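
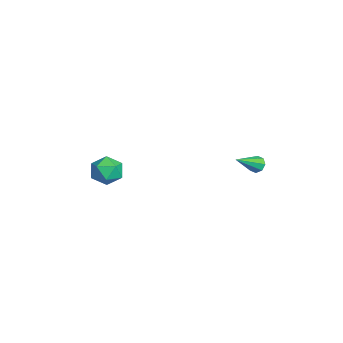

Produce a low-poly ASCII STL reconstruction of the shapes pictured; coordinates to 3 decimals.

solid 
facet normal -0.463 0.703 -0.540
outer loop
vertex 1.015 3.165 -1.421
vertex 0.563 2.982 -1.272
vertex 0.887 3.333 -1.093
endloop
endfacet
facet normal 0.920 0.349 0.180
outer loop
vertex 1.015 3.165 -1.421
vertex 0.887 3.333 -1.093
vertex 1.317 1.838 -0.388
endloop
endfacet
facet normal -0.462 0.702 -0.542
outer loop
vertex 0.887 3.333 -1.093
vertex 0.563 2.982 -1.272
vertex 0.569 3.296 -0.87
endloop
endfacet
facet normal 0.464 0.483 0.742
outer loop
vertex 0.887 3.333 -1.093
vertex 0.569 3.296 -0.87
vertex 1.317 1.838 -0.388
endloop
endfacet
facet normal -0.462 0.702 -0.542
outer loop
vertex 0.569 3.296 -0.87
vertex 0.563 2.982 -1.272
vertex 0.247 3.075 -0.882
endloop
endfacet
facet normal -0.187 0.221 0.957
outer loop
vertex 0.569 3.296 -0.87
vertex 0.247 3.075 -0.882
vertex 1.317 1.838 -0.388
endloop
endfacet
facet normal -0.463 0.701 -0.542
outer loop
vertex 0.247 3.075 -0.882
vertex 0.563 2.982 -1.272
vertex 0.111 2.799 -1.123
endloop
endfacet
facet normal -0.655 -0.287 0.699
outer loop
vertex 0.247 3.075 -0.882
vertex 0.111 2.799 -1.123
vertex 1.317 1.838 -0.388
endloop
endfacet
facet normal -0.463 0.701 -0.543
outer loop
vertex 0.111 2.799 -1.123
vertex 0.563 2.982 -1.272
vertex 0.239 2.63 -1.45
endloop
endfacet
facet normal -0.663 -0.739 0.122
outer loop
vertex 0.111 2.799 -1.123
vertex 0.239 2.63 -1.45
vertex 1.317 1.838 -0.388
endloop
endfacet
facet normal -0.465 0.701 -0.541
outer loop
vertex 0.239 2.63 -1.45
vertex 0.563 2.982 -1.272
vertex 0.557 2.668 -1.674
endloop
endfacet
facet normal -0.207 -0.873 -0.441
outer loop
vertex 0.239 2.63 -1.45
vertex 0.557 2.668 -1.674
vertex 1.317 1.838 -0.388
endloop
endfacet
facet normal -0.461 0.703 -0.542
outer loop
vertex 0.557 2.668 -1.674
vertex 0.563 2.982 -1.272
vertex 0.879 2.889 -1.661
endloop
endfacet
facet normal 0.445 -0.609 -0.656
outer loop
vertex 0.557 2.668 -1.674
vertex 0.879 2.889 -1.661
vertex 1.317 1.838 -0.388
endloop
endfacet
facet normal -0.463 0.700 -0.543
outer loop
vertex 0.879 2.889 -1.661
vertex 0.563 2.982 -1.272
vertex 1.015 3.165 -1.421
endloop
endfacet
facet normal 0.911 -0.103 -0.398
outer loop
vertex 0.879 2.889 -1.661
vertex 1.015 3.165 -1.421
vertex 1.317 1.838 -0.388
endloop
endfacet
facet normal -0.688 0.431 0.584
outer loop
vertex -3.039 -3.876 -2.754
vertex -2.459 -3.942 -2.022
vertex -2.443 -3.18 -2.565
endloop
endfacet
facet normal -0.744 0.662 -0.089
outer loop
vertex -3.039 -3.876 -2.754
vertex -2.443 -3.18 -2.565
vertex -2.579 -3.452 -3.45
endloop
endfacet
facet normal -0.856 0.094 -0.508
outer loop
vertex -3.039 -3.876 -2.754
vertex -2.579 -3.452 -3.45
vertex -2.679 -4.382 -3.454
endloop
endfacet
facet normal -0.868 -0.488 -0.094
outer loop
vertex -3.039 -3.876 -2.754
vertex -2.679 -4.382 -3.454
vertex -2.604 -4.685 -2.571
endloop
endfacet
facet normal -0.765 -0.280 0.581
outer loop
vertex -3.039 -3.876 -2.754
vertex -2.604 -4.685 -2.571
vertex -2.459 -3.942 -2.022
endloop
endfacet
facet normal -0.122 0.954 -0.274
outer loop
vertex -2.579 -3.452 -3.45
vertex -2.443 -3.18 -2.565
vertex -1.716 -3.255 -3.149
endloop
endfacet
facet normal -0.030 0.580 0.814
outer loop
vertex -2.443 -3.18 -2.565
vertex -2.459 -3.942 -2.022
vertex -1.641 -3.558 -2.266
endloop
endfacet
facet normal -0.152 -0.568 0.809
outer loop
vertex -2.459 -3.942 -2.022
vertex -2.604 -4.685 -2.571
vertex -1.741 -4.488 -2.27
endloop
endfacet
facet normal -0.321 -0.904 -0.283
outer loop
vertex -2.604 -4.685 -2.571
vertex -2.679 -4.382 -3.454
vertex -1.877 -4.76 -3.155
endloop
endfacet
facet normal -0.301 0.037 -0.953
outer loop
vertex -2.679 -4.382 -3.454
vertex -2.579 -3.452 -3.45
vertex -1.861 -3.998 -3.698
endloop
endfacet
facet normal 0.868 0.488 0.094
outer loop
vertex -1.281 -4.064 -2.966
vertex -1.716 -3.255 -3.149
vertex -1.641 -3.558 -2.266
endloop
endfacet
facet normal 0.856 -0.094 0.508
outer loop
vertex -1.281 -4.064 -2.966
vertex -1.641 -3.558 -2.266
vertex -1.741 -4.488 -2.27
endloop
endfacet
facet normal 0.744 -0.662 0.089
outer loop
vertex -1.281 -4.064 -2.966
vertex -1.741 -4.488 -2.27
vertex -1.877 -4.76 -3.155
endloop
endfacet
facet normal 0.688 -0.431 -0.584
outer loop
vertex -1.281 -4.064 -2.966
vertex -1.877 -4.76 -3.155
vertex -1.861 -3.998 -3.698
endloop
endfacet
facet normal 0.765 0.280 -0.581
outer loop
vertex -1.281 -4.064 -2.966
vertex -1.861 -3.998 -3.698
vertex -1.716 -3.255 -3.149
endloop
endfacet
facet normal 0.321 0.904 0.283
outer loop
vertex -1.641 -3.558 -2.266
vertex -1.716 -3.255 -3.149
vertex -2.443 -3.18 -2.565
endloop
endfacet
facet normal 0.301 -0.037 0.953
outer loop
vertex -1.741 -4.488 -2.27
vertex -1.641 -3.558 -2.266
vertex -2.459 -3.942 -2.022
endloop
endfacet
facet normal 0.122 -0.954 0.274
outer loop
vertex -1.877 -4.76 -3.155
vertex -1.741 -4.488 -2.27
vertex -2.604 -4.685 -2.571
endloop
endfacet
facet normal 0.030 -0.580 -0.814
outer loop
vertex -1.861 -3.998 -3.698
vertex -1.877 -4.76 -3.155
vertex -2.679 -4.382 -3.454
endloop
endfacet
facet normal 0.152 0.568 -0.809
outer loop
vertex -1.716 -3.255 -3.149
vertex -1.861 -3.998 -3.698
vertex -2.579 -3.452 -3.45
endloop
endfacet

endsolid


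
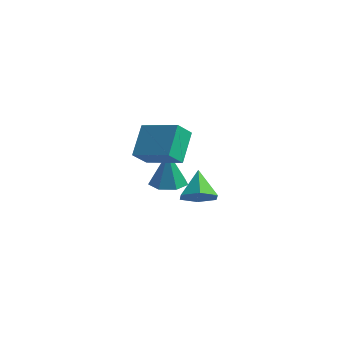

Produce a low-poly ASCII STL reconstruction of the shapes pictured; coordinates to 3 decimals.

solid 
facet normal -0.037 0.051 -0.998
outer loop
vertex -2.035 0.559 -1.721
vertex -2.868 0.122 -1.713
vertex -2.689 1.044 -1.672
endloop
endfacet
facet normal 0.565 0.721 0.402
outer loop
vertex -2.035 0.559 -1.721
vertex -2.689 1.044 -1.672
vertex -2.792 0.018 0.313
endloop
endfacet
facet normal -0.038 0.052 -0.998
outer loop
vertex -2.689 1.044 -1.672
vertex -2.868 0.122 -1.713
vertex -3.477 0.835 -1.653
endloop
endfacet
facet normal -0.220 0.871 0.439
outer loop
vertex -2.689 1.044 -1.672
vertex -3.477 0.835 -1.653
vertex -2.792 0.018 0.313
endloop
endfacet
facet normal -0.037 0.052 -0.998
outer loop
vertex -3.477 0.835 -1.653
vertex -2.868 0.122 -1.713
vertex -3.807 0.09 -1.68
endloop
endfacet
facet normal -0.829 0.351 0.435
outer loop
vertex -3.477 0.835 -1.653
vertex -3.807 0.09 -1.68
vertex -2.792 0.018 0.313
endloop
endfacet
facet normal -0.037 0.051 -0.998
outer loop
vertex -3.807 0.09 -1.68
vertex -2.868 0.122 -1.713
vertex -3.429 -0.632 -1.731
endloop
endfacet
facet normal -0.803 -0.448 0.393
outer loop
vertex -3.807 0.09 -1.68
vertex -3.429 -0.632 -1.731
vertex -2.792 0.018 0.313
endloop
endfacet
facet normal -0.038 0.052 -0.998
outer loop
vertex -3.429 -0.632 -1.731
vertex -2.868 0.122 -1.713
vertex -2.629 -0.785 -1.769
endloop
endfacet
facet normal -0.161 -0.925 0.344
outer loop
vertex -3.429 -0.632 -1.731
vertex -2.629 -0.785 -1.769
vertex -2.792 0.018 0.313
endloop
endfacet
facet normal -0.036 0.052 -0.998
outer loop
vertex -2.629 -0.785 -1.769
vertex -2.868 0.122 -1.713
vertex -2.008 -0.255 -1.764
endloop
endfacet
facet normal 0.612 -0.720 0.326
outer loop
vertex -2.629 -0.785 -1.769
vertex -2.008 -0.255 -1.764
vertex -2.792 0.018 0.313
endloop
endfacet
facet normal -0.037 0.052 -0.998
outer loop
vertex -2.008 -0.255 -1.764
vertex -2.868 0.122 -1.713
vertex -2.035 0.559 -1.721
endloop
endfacet
facet normal 0.936 0.012 0.352
outer loop
vertex -2.008 -0.255 -1.764
vertex -2.035 0.559 -1.721
vertex -2.792 0.018 0.313
endloop
endfacet
facet normal 0.445 -0.469 -0.763
outer loop
vertex -1.721 1.024 -2.316
vertex -2.268 1.546 -2.956
vertex -1.39 1.892 -2.657
endloop
endfacet
facet normal 0.545 0.118 0.830
outer loop
vertex -1.721 1.024 -2.316
vertex -1.39 1.892 -2.657
vertex -3.032 2.354 -1.644
endloop
endfacet
facet normal 0.445 -0.470 -0.763
outer loop
vertex -1.39 1.892 -2.657
vertex -2.268 1.546 -2.956
vertex -1.936 2.414 -3.297
endloop
endfacet
facet normal 0.433 0.843 0.318
outer loop
vertex -1.39 1.892 -2.657
vertex -1.936 2.414 -3.297
vertex -3.032 2.354 -1.644
endloop
endfacet
facet normal 0.445 -0.470 -0.762
outer loop
vertex -1.936 2.414 -3.297
vertex -2.268 1.546 -2.956
vertex -2.814 2.067 -3.596
endloop
endfacet
facet normal -0.311 0.935 -0.172
outer loop
vertex -1.936 2.414 -3.297
vertex -2.814 2.067 -3.596
vertex -3.032 2.354 -1.644
endloop
endfacet
facet normal 0.445 -0.470 -0.762
outer loop
vertex -2.814 2.067 -3.596
vertex -2.268 1.546 -2.956
vertex -3.146 1.199 -3.254
endloop
endfacet
facet normal -0.942 0.301 -0.149
outer loop
vertex -2.814 2.067 -3.596
vertex -3.146 1.199 -3.254
vertex -3.032 2.354 -1.644
endloop
endfacet
facet normal 0.445 -0.470 -0.763
outer loop
vertex -3.146 1.199 -3.254
vertex -2.268 1.546 -2.956
vertex -2.599 0.678 -2.614
endloop
endfacet
facet normal -0.829 -0.425 0.363
outer loop
vertex -3.146 1.199 -3.254
vertex -2.599 0.678 -2.614
vertex -3.032 2.354 -1.644
endloop
endfacet
facet normal 0.444 -0.470 -0.763
outer loop
vertex -2.599 0.678 -2.614
vertex -2.268 1.546 -2.956
vertex -1.721 1.024 -2.316
endloop
endfacet
facet normal -0.086 -0.516 0.852
outer loop
vertex -2.599 0.678 -2.614
vertex -1.721 1.024 -2.316
vertex -3.032 2.354 -1.644
endloop
endfacet
facet normal -0.961 -0.167 -0.219
outer loop
vertex -1.095 -3.443 3.498
vertex -1.083 -2.579 2.786
vertex -0.603 -4.542 2.173
endloop
endfacet
facet normal -0.011 -0.772 0.636
outer loop
vertex 1.243 -4.221 2.594
vertex -1.095 -3.443 3.498
vertex -0.603 -4.542 2.173
endloop
endfacet
facet normal -0.961 -0.166 -0.220
outer loop
vertex -0.603 -4.542 2.173
vertex -1.083 -2.579 2.786
vertex -0.59 -3.678 1.461
endloop
endfacet
facet normal 0.275 -0.614 -0.740
outer loop
vertex -0.59 -3.678 1.461
vertex 1.243 -4.221 2.594
vertex -0.603 -4.542 2.173
endloop
endfacet
facet normal -0.275 0.614 0.740
outer loop
vertex -1.095 -3.443 3.498
vertex 0.763 -2.258 3.207
vertex -1.083 -2.579 2.786
endloop
endfacet
facet normal -0.011 -0.772 0.636
outer loop
vertex 0.75 -3.122 3.919
vertex -1.095 -3.443 3.498
vertex 1.243 -4.221 2.594
endloop
endfacet
facet normal -0.276 0.614 0.740
outer loop
vertex 0.75 -3.122 3.919
vertex 0.763 -2.258 3.207
vertex -1.095 -3.443 3.498
endloop
endfacet
facet normal 0.011 0.772 -0.636
outer loop
vertex -1.083 -2.579 2.786
vertex 0.763 -2.258 3.207
vertex -0.59 -3.678 1.461
endloop
endfacet
facet normal 0.276 -0.614 -0.740
outer loop
vertex 1.255 -3.357 1.882
vertex 1.243 -4.221 2.594
vertex -0.59 -3.678 1.461
endloop
endfacet
facet normal 0.011 0.772 -0.636
outer loop
vertex -0.59 -3.678 1.461
vertex 0.763 -2.258 3.207
vertex 1.255 -3.357 1.882
endloop
endfacet
facet normal 0.961 0.167 0.219
outer loop
vertex 1.255 -3.357 1.882
vertex 0.75 -3.122 3.919
vertex 1.243 -4.221 2.594
endloop
endfacet
facet normal 0.961 0.166 0.219
outer loop
vertex 0.763 -2.258 3.207
vertex 0.75 -3.122 3.919
vertex 1.255 -3.357 1.882
endloop
endfacet

endsolid


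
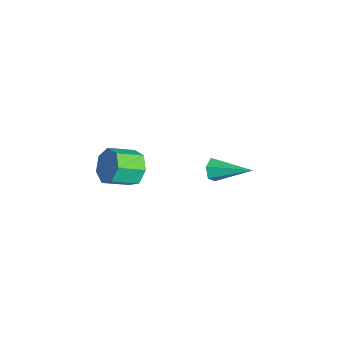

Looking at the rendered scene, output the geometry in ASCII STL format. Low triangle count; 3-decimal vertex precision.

solid 
facet normal -0.509 -0.787 -0.348
outer loop
vertex -1.726 0.75 -1.034
vertex -1.949 1.107 -1.516
vertex -1.401 0.783 -1.584
endloop
endfacet
facet normal 0.804 -0.387 0.452
outer loop
vertex -1.726 0.75 -1.034
vertex -1.401 0.783 -1.584
vertex -0.911 2.713 -0.804
endloop
endfacet
facet normal -0.509 -0.787 -0.349
outer loop
vertex -1.401 0.783 -1.584
vertex -1.949 1.107 -1.516
vertex -1.624 1.141 -2.066
endloop
endfacet
facet normal 0.893 -0.046 -0.447
outer loop
vertex -1.401 0.783 -1.584
vertex -1.624 1.141 -2.066
vertex -0.911 2.713 -0.804
endloop
endfacet
facet normal -0.509 -0.786 -0.350
outer loop
vertex -1.624 1.141 -2.066
vertex -1.949 1.107 -1.516
vertex -2.171 1.465 -1.998
endloop
endfacet
facet normal 0.223 0.547 -0.807
outer loop
vertex -1.624 1.141 -2.066
vertex -2.171 1.465 -1.998
vertex -0.911 2.713 -0.804
endloop
endfacet
facet normal -0.509 -0.787 -0.350
outer loop
vertex -2.171 1.465 -1.998
vertex -1.949 1.107 -1.516
vertex -2.497 1.431 -1.448
endloop
endfacet
facet normal -0.537 0.800 -0.269
outer loop
vertex -2.171 1.465 -1.998
vertex -2.497 1.431 -1.448
vertex -0.911 2.713 -0.804
endloop
endfacet
facet normal -0.509 -0.787 -0.348
outer loop
vertex -2.497 1.431 -1.448
vertex -1.949 1.107 -1.516
vertex -2.274 1.074 -0.966
endloop
endfacet
facet normal -0.627 0.459 0.630
outer loop
vertex -2.497 1.431 -1.448
vertex -2.274 1.074 -0.966
vertex -0.911 2.713 -0.804
endloop
endfacet
facet normal -0.509 -0.787 -0.348
outer loop
vertex -2.274 1.074 -0.966
vertex -1.949 1.107 -1.516
vertex -1.726 0.75 -1.034
endloop
endfacet
facet normal 0.044 -0.134 0.990
outer loop
vertex -2.274 1.074 -0.966
vertex -1.726 0.75 -1.034
vertex -0.911 2.713 -0.804
endloop
endfacet
facet normal -0.203 0.871 -0.447
outer loop
vertex 2.211 -3.23 2.236
vertex 1.813 -2.942 2.978
vertex 2.667 -2.865 2.74
endloop
endfacet
facet normal 0.781 -0.132 -0.611
outer loop
vertex 2.211 -3.23 2.236
vertex 2.667 -2.865 2.74
vertex 2.485 -4.406 2.84
endloop
endfacet
facet normal 0.781 -0.132 -0.611
outer loop
vertex 2.485 -4.406 2.84
vertex 2.667 -2.865 2.74
vertex 2.941 -4.04 3.344
endloop
endfacet
facet normal 0.204 -0.871 0.447
outer loop
vertex 2.485 -4.406 2.84
vertex 2.941 -4.04 3.344
vertex 2.087 -4.118 3.582
endloop
endfacet
facet normal -0.203 0.871 -0.448
outer loop
vertex 2.667 -2.865 2.74
vertex 1.813 -2.942 2.978
vertex 2.48 -2.557 3.424
endloop
endfacet
facet normal 0.949 0.288 0.130
outer loop
vertex 2.667 -2.865 2.74
vertex 2.48 -2.557 3.424
vertex 2.941 -4.04 3.344
endloop
endfacet
facet normal 0.949 0.288 0.129
outer loop
vertex 2.941 -4.04 3.344
vertex 2.48 -2.557 3.424
vertex 2.755 -3.733 4.028
endloop
endfacet
facet normal 0.204 -0.871 0.447
outer loop
vertex 2.941 -4.04 3.344
vertex 2.755 -3.733 4.028
vertex 2.087 -4.118 3.582
endloop
endfacet
facet normal -0.204 0.871 -0.447
outer loop
vertex 2.48 -2.557 3.424
vertex 1.813 -2.942 2.978
vertex 1.791 -2.54 3.772
endloop
endfacet
facet normal 0.402 0.491 0.773
outer loop
vertex 2.48 -2.557 3.424
vertex 1.791 -2.54 3.772
vertex 2.755 -3.733 4.028
endloop
endfacet
facet normal 0.402 0.491 0.773
outer loop
vertex 2.755 -3.733 4.028
vertex 1.791 -2.54 3.772
vertex 2.065 -3.715 4.375
endloop
endfacet
facet normal 0.203 -0.871 0.448
outer loop
vertex 2.755 -3.733 4.028
vertex 2.065 -3.715 4.375
vertex 2.087 -4.118 3.582
endloop
endfacet
facet normal -0.203 0.871 -0.447
outer loop
vertex 1.791 -2.54 3.772
vertex 1.813 -2.942 2.978
vertex 1.118 -2.825 3.522
endloop
endfacet
facet normal -0.447 0.324 0.834
outer loop
vertex 1.791 -2.54 3.772
vertex 1.118 -2.825 3.522
vertex 2.065 -3.715 4.375
endloop
endfacet
facet normal -0.446 0.324 0.834
outer loop
vertex 2.065 -3.715 4.375
vertex 1.118 -2.825 3.522
vertex 1.392 -4.001 4.126
endloop
endfacet
facet normal 0.204 -0.870 0.448
outer loop
vertex 2.065 -3.715 4.375
vertex 1.392 -4.001 4.126
vertex 2.087 -4.118 3.582
endloop
endfacet
facet normal -0.204 0.871 -0.448
outer loop
vertex 1.118 -2.825 3.522
vertex 1.813 -2.942 2.978
vertex 0.968 -3.199 2.863
endloop
endfacet
facet normal -0.960 -0.086 0.267
outer loop
vertex 1.118 -2.825 3.522
vertex 0.968 -3.199 2.863
vertex 1.392 -4.001 4.126
endloop
endfacet
facet normal -0.960 -0.088 0.266
outer loop
vertex 1.392 -4.001 4.126
vertex 0.968 -3.199 2.863
vertex 1.243 -4.374 3.466
endloop
endfacet
facet normal 0.203 -0.871 0.447
outer loop
vertex 1.392 -4.001 4.126
vertex 1.243 -4.374 3.466
vertex 2.087 -4.118 3.582
endloop
endfacet
facet normal -0.204 0.871 -0.447
outer loop
vertex 0.968 -3.199 2.863
vertex 1.813 -2.942 2.978
vertex 1.455 -3.379 2.29
endloop
endfacet
facet normal -0.749 -0.433 -0.501
outer loop
vertex 0.968 -3.199 2.863
vertex 1.455 -3.379 2.29
vertex 1.243 -4.374 3.466
endloop
endfacet
facet normal -0.750 -0.432 -0.501
outer loop
vertex 1.243 -4.374 3.466
vertex 1.455 -3.379 2.29
vertex 1.729 -4.555 2.894
endloop
endfacet
facet normal 0.203 -0.871 0.448
outer loop
vertex 1.243 -4.374 3.466
vertex 1.729 -4.555 2.894
vertex 2.087 -4.118 3.582
endloop
endfacet
facet normal -0.204 0.871 -0.447
outer loop
vertex 1.455 -3.379 2.29
vertex 1.813 -2.942 2.978
vertex 2.211 -3.23 2.236
endloop
endfacet
facet normal 0.025 -0.452 -0.892
outer loop
vertex 1.455 -3.379 2.29
vertex 2.211 -3.23 2.236
vertex 1.729 -4.555 2.894
endloop
endfacet
facet normal 0.025 -0.452 -0.892
outer loop
vertex 1.729 -4.555 2.894
vertex 2.211 -3.23 2.236
vertex 2.485 -4.406 2.84
endloop
endfacet
facet normal 0.204 -0.871 0.447
outer loop
vertex 1.729 -4.555 2.894
vertex 2.485 -4.406 2.84
vertex 2.087 -4.118 3.582
endloop
endfacet

endsolid


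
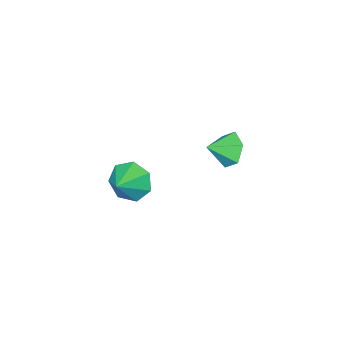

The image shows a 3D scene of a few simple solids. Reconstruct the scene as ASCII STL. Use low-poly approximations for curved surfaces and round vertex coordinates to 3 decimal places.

solid 
facet normal -0.856 0.279 -0.436
outer loop
vertex -3.201 0.811 0.483
vertex -3.706 0.581 1.327
vertex -3.336 1.512 1.197
endloop
endfacet
facet normal 0.893 0.395 -0.219
outer loop
vertex -3.201 0.811 0.483
vertex -3.336 1.512 1.197
vertex -2.594 0.219 1.893
endloop
endfacet
facet normal -0.856 0.279 -0.436
outer loop
vertex -3.336 1.512 1.197
vertex -3.706 0.581 1.327
vertex -3.841 1.282 2.041
endloop
endfacet
facet normal 0.589 0.618 0.521
outer loop
vertex -3.336 1.512 1.197
vertex -3.841 1.282 2.041
vertex -2.594 0.219 1.893
endloop
endfacet
facet normal -0.855 0.280 -0.436
outer loop
vertex -3.841 1.282 2.041
vertex -3.706 0.581 1.327
vertex -4.211 0.352 2.17
endloop
endfacet
facet normal 0.174 0.067 0.982
outer loop
vertex -3.841 1.282 2.041
vertex -4.211 0.352 2.17
vertex -2.594 0.219 1.893
endloop
endfacet
facet normal -0.855 0.280 -0.436
outer loop
vertex -4.211 0.352 2.17
vertex -3.706 0.581 1.327
vertex -4.076 -0.349 1.456
endloop
endfacet
facet normal 0.063 -0.706 0.705
outer loop
vertex -4.211 0.352 2.17
vertex -4.076 -0.349 1.456
vertex -2.594 0.219 1.893
endloop
endfacet
facet normal -0.855 0.280 -0.436
outer loop
vertex -4.076 -0.349 1.456
vertex -3.706 0.581 1.327
vertex -3.571 -0.12 0.612
endloop
endfacet
facet normal 0.366 -0.930 -0.033
outer loop
vertex -4.076 -0.349 1.456
vertex -3.571 -0.12 0.612
vertex -2.594 0.219 1.893
endloop
endfacet
facet normal -0.856 0.280 -0.436
outer loop
vertex -3.571 -0.12 0.612
vertex -3.706 0.581 1.327
vertex -3.201 0.811 0.483
endloop
endfacet
facet normal 0.781 -0.379 -0.496
outer loop
vertex -3.571 -0.12 0.612
vertex -3.201 0.811 0.483
vertex -2.594 0.219 1.893
endloop
endfacet
facet normal -0.843 -0.305 -0.444
outer loop
vertex 2.605 0.29 1.495
vertex 2.06 0.487 2.395
vertex 2.254 1.146 1.574
endloop
endfacet
facet normal 0.805 0.373 -0.462
outer loop
vertex 2.605 0.29 1.495
vertex 2.254 1.146 1.574
vertex 3.18 0.893 2.985
endloop
endfacet
facet normal -0.842 -0.306 -0.444
outer loop
vertex 2.254 1.146 1.574
vertex 2.06 0.487 2.395
vertex 1.756 1.505 2.271
endloop
endfacet
facet normal 0.448 0.884 -0.135
outer loop
vertex 2.254 1.146 1.574
vertex 1.756 1.505 2.271
vertex 3.18 0.893 2.985
endloop
endfacet
facet normal -0.842 -0.306 -0.444
outer loop
vertex 1.756 1.505 2.271
vertex 2.06 0.487 2.395
vertex 1.487 1.098 3.061
endloop
endfacet
facet normal 0.126 0.864 0.488
outer loop
vertex 1.756 1.505 2.271
vertex 1.487 1.098 3.061
vertex 3.18 0.893 2.985
endloop
endfacet
facet normal -0.842 -0.306 -0.444
outer loop
vertex 1.487 1.098 3.061
vertex 2.06 0.487 2.395
vertex 1.65 0.23 3.349
endloop
endfacet
facet normal 0.082 0.328 0.941
outer loop
vertex 1.487 1.098 3.061
vertex 1.65 0.23 3.349
vertex 3.18 0.893 2.985
endloop
endfacet
facet normal -0.842 -0.305 -0.444
outer loop
vertex 1.65 0.23 3.349
vertex 2.06 0.487 2.395
vertex 2.121 -0.444 2.919
endloop
endfacet
facet normal 0.348 -0.319 0.881
outer loop
vertex 1.65 0.23 3.349
vertex 2.121 -0.444 2.919
vertex 3.18 0.893 2.985
endloop
endfacet
facet normal -0.842 -0.305 -0.444
outer loop
vertex 2.121 -0.444 2.919
vertex 2.06 0.487 2.395
vertex 2.546 -0.417 2.094
endloop
endfacet
facet normal 0.725 -0.591 0.354
outer loop
vertex 2.121 -0.444 2.919
vertex 2.546 -0.417 2.094
vertex 3.18 0.893 2.985
endloop
endfacet
facet normal -0.843 -0.305 -0.443
outer loop
vertex 2.546 -0.417 2.094
vertex 2.06 0.487 2.395
vertex 2.605 0.29 1.495
endloop
endfacet
facet normal 0.928 -0.283 -0.243
outer loop
vertex 2.546 -0.417 2.094
vertex 2.605 0.29 1.495
vertex 3.18 0.893 2.985
endloop
endfacet

endsolid


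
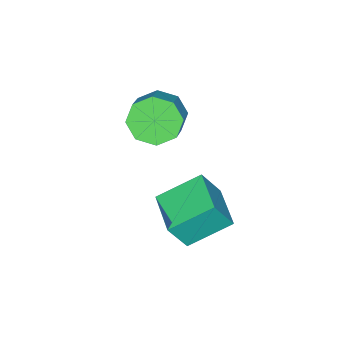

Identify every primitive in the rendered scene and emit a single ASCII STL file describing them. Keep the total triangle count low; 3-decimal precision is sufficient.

solid 
facet normal -0.418 0.280 -0.864
outer loop
vertex 1.039 3.584 -3.417
vertex 1.949 4.75 -3.479
vertex 2.11 2.706 -4.219
endloop
endfacet
facet normal -0.615 -0.788 0.042
outer loop
vertex 2.611 2.37 -3.181
vertex 1.039 3.584 -3.417
vertex 2.11 2.706 -4.219
endloop
endfacet
facet normal -0.417 0.280 -0.865
outer loop
vertex 2.11 2.706 -4.219
vertex 1.949 4.75 -3.479
vertex 3.02 3.872 -4.28
endloop
endfacet
facet normal 0.669 -0.549 -0.501
outer loop
vertex 3.02 3.872 -4.28
vertex 2.611 2.37 -3.181
vertex 2.11 2.706 -4.219
endloop
endfacet
facet normal -0.669 0.549 0.501
outer loop
vertex 1.039 3.584 -3.417
vertex 2.45 4.414 -2.441
vertex 1.949 4.75 -3.479
endloop
endfacet
facet normal -0.615 -0.788 0.042
outer loop
vertex 1.54 3.248 -2.38
vertex 1.039 3.584 -3.417
vertex 2.611 2.37 -3.181
endloop
endfacet
facet normal -0.669 0.549 0.501
outer loop
vertex 1.54 3.248 -2.38
vertex 2.45 4.414 -2.441
vertex 1.039 3.584 -3.417
endloop
endfacet
facet normal 0.615 0.788 -0.042
outer loop
vertex 1.949 4.75 -3.479
vertex 2.45 4.414 -2.441
vertex 3.02 3.872 -4.28
endloop
endfacet
facet normal 0.669 -0.549 -0.501
outer loop
vertex 3.521 3.536 -3.243
vertex 2.611 2.37 -3.181
vertex 3.02 3.872 -4.28
endloop
endfacet
facet normal 0.615 0.788 -0.042
outer loop
vertex 3.02 3.872 -4.28
vertex 2.45 4.414 -2.441
vertex 3.521 3.536 -3.243
endloop
endfacet
facet normal 0.417 -0.280 0.865
outer loop
vertex 3.521 3.536 -3.243
vertex 1.54 3.248 -2.38
vertex 2.611 2.37 -3.181
endloop
endfacet
facet normal 0.417 -0.280 0.864
outer loop
vertex 2.45 4.414 -2.441
vertex 1.54 3.248 -2.38
vertex 3.521 3.536 -3.243
endloop
endfacet
facet normal -0.722 -0.415 -0.554
outer loop
vertex 1.628 1.826 -1.425
vertex 1.289 1.483 -0.726
vertex 1.189 2.216 -1.145
endloop
endfacet
facet normal 0.153 0.684 -0.713
outer loop
vertex 1.628 1.826 -1.425
vertex 1.189 2.216 -1.145
vertex 2.451 2.3 -0.794
endloop
endfacet
facet normal 0.153 0.685 -0.712
outer loop
vertex 2.451 2.3 -0.794
vertex 1.189 2.216 -1.145
vertex 2.012 2.689 -0.514
endloop
endfacet
facet normal 0.721 0.415 0.554
outer loop
vertex 2.451 2.3 -0.794
vertex 2.012 2.689 -0.514
vertex 2.111 1.957 -0.094
endloop
endfacet
facet normal -0.721 -0.415 -0.554
outer loop
vertex 1.189 2.216 -1.145
vertex 1.289 1.483 -0.726
vertex 0.808 2.176 -0.619
endloop
endfacet
facet normal -0.369 0.908 -0.199
outer loop
vertex 1.189 2.216 -1.145
vertex 0.808 2.176 -0.619
vertex 2.012 2.689 -0.514
endloop
endfacet
facet normal -0.369 0.908 -0.200
outer loop
vertex 2.012 2.689 -0.514
vertex 0.808 2.176 -0.619
vertex 1.631 2.65 0.012
endloop
endfacet
facet normal 0.722 0.415 0.554
outer loop
vertex 2.012 2.689 -0.514
vertex 1.631 2.65 0.012
vertex 2.111 1.957 -0.094
endloop
endfacet
facet normal -0.722 -0.415 -0.554
outer loop
vertex 0.808 2.176 -0.619
vertex 1.289 1.483 -0.726
vertex 0.709 1.731 -0.156
endloop
endfacet
facet normal -0.675 0.599 0.431
outer loop
vertex 0.808 2.176 -0.619
vertex 0.709 1.731 -0.156
vertex 1.631 2.65 0.012
endloop
endfacet
facet normal -0.675 0.599 0.430
outer loop
vertex 1.631 2.65 0.012
vertex 0.709 1.731 -0.156
vertex 1.531 2.204 0.476
endloop
endfacet
facet normal 0.721 0.415 0.554
outer loop
vertex 1.631 2.65 0.012
vertex 1.531 2.204 0.476
vertex 2.111 1.957 -0.094
endloop
endfacet
facet normal -0.722 -0.415 -0.554
outer loop
vertex 0.709 1.731 -0.156
vertex 1.289 1.483 -0.726
vertex 0.949 1.14 -0.026
endloop
endfacet
facet normal -0.586 -0.060 0.808
outer loop
vertex 0.709 1.731 -0.156
vertex 0.949 1.14 -0.026
vertex 1.531 2.204 0.476
endloop
endfacet
facet normal -0.585 -0.062 0.809
outer loop
vertex 1.531 2.204 0.476
vertex 0.949 1.14 -0.026
vertex 1.772 1.614 0.605
endloop
endfacet
facet normal 0.721 0.416 0.554
outer loop
vertex 1.531 2.204 0.476
vertex 1.772 1.614 0.605
vertex 2.111 1.957 -0.094
endloop
endfacet
facet normal -0.721 -0.415 -0.554
outer loop
vertex 0.949 1.14 -0.026
vertex 1.289 1.483 -0.726
vertex 1.388 0.751 -0.306
endloop
endfacet
facet normal -0.152 -0.685 0.713
outer loop
vertex 0.949 1.14 -0.026
vertex 1.388 0.751 -0.306
vertex 1.772 1.614 0.605
endloop
endfacet
facet normal -0.153 -0.684 0.713
outer loop
vertex 1.772 1.614 0.605
vertex 1.388 0.751 -0.306
vertex 2.211 1.224 0.325
endloop
endfacet
facet normal 0.722 0.415 0.554
outer loop
vertex 1.772 1.614 0.605
vertex 2.211 1.224 0.325
vertex 2.111 1.957 -0.094
endloop
endfacet
facet normal -0.722 -0.415 -0.554
outer loop
vertex 1.388 0.751 -0.306
vertex 1.289 1.483 -0.726
vertex 1.769 0.79 -0.832
endloop
endfacet
facet normal 0.369 -0.908 0.200
outer loop
vertex 1.388 0.751 -0.306
vertex 1.769 0.79 -0.832
vertex 2.211 1.224 0.325
endloop
endfacet
facet normal 0.370 -0.907 0.199
outer loop
vertex 2.211 1.224 0.325
vertex 1.769 0.79 -0.832
vertex 2.592 1.264 -0.201
endloop
endfacet
facet normal 0.721 0.415 0.554
outer loop
vertex 2.211 1.224 0.325
vertex 2.592 1.264 -0.201
vertex 2.111 1.957 -0.094
endloop
endfacet
facet normal -0.721 -0.415 -0.554
outer loop
vertex 1.769 0.79 -0.832
vertex 1.289 1.483 -0.726
vertex 1.869 1.236 -1.296
endloop
endfacet
facet normal 0.675 -0.599 -0.430
outer loop
vertex 1.769 0.79 -0.832
vertex 1.869 1.236 -1.296
vertex 2.592 1.264 -0.201
endloop
endfacet
facet normal 0.676 -0.598 -0.431
outer loop
vertex 2.592 1.264 -0.201
vertex 1.869 1.236 -1.296
vertex 2.691 1.709 -0.664
endloop
endfacet
facet normal 0.722 0.415 0.554
outer loop
vertex 2.592 1.264 -0.201
vertex 2.691 1.709 -0.664
vertex 2.111 1.957 -0.094
endloop
endfacet
facet normal -0.721 -0.416 -0.554
outer loop
vertex 1.869 1.236 -1.296
vertex 1.289 1.483 -0.726
vertex 1.628 1.826 -1.425
endloop
endfacet
facet normal 0.586 0.062 -0.808
outer loop
vertex 1.869 1.236 -1.296
vertex 1.628 1.826 -1.425
vertex 2.691 1.709 -0.664
endloop
endfacet
facet normal 0.585 0.060 -0.809
outer loop
vertex 2.691 1.709 -0.664
vertex 1.628 1.826 -1.425
vertex 2.451 2.3 -0.794
endloop
endfacet
facet normal 0.722 0.415 0.554
outer loop
vertex 2.691 1.709 -0.664
vertex 2.451 2.3 -0.794
vertex 2.111 1.957 -0.094
endloop
endfacet

endsolid


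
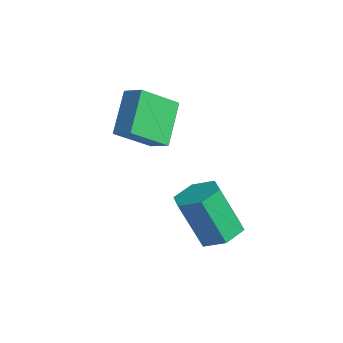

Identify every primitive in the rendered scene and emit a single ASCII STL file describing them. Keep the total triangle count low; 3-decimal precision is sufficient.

solid 
facet normal 0.338 0.267 -0.903
outer loop
vertex 1.275 -1.027 -1.147
vertex 0.477 -0.687 -1.345
vertex 1.096 -0.175 -0.962
endloop
endfacet
facet normal 0.919 0.111 0.377
outer loop
vertex 1.275 -1.027 -1.147
vertex 1.096 -0.175 -0.962
vertex 0.582 -1.573 0.704
endloop
endfacet
facet normal 0.919 0.112 0.377
outer loop
vertex 0.582 -1.573 0.704
vertex 1.096 -0.175 -0.962
vertex 0.403 -0.721 0.888
endloop
endfacet
facet normal -0.338 -0.266 0.903
outer loop
vertex 0.582 -1.573 0.704
vertex 0.403 -0.721 0.888
vertex -0.217 -1.233 0.505
endloop
endfacet
facet normal 0.338 0.266 -0.903
outer loop
vertex 1.096 -0.175 -0.962
vertex 0.477 -0.687 -1.345
vertex 0.298 0.165 -1.161
endloop
endfacet
facet normal 0.285 0.885 0.368
outer loop
vertex 1.096 -0.175 -0.962
vertex 0.298 0.165 -1.161
vertex 0.403 -0.721 0.888
endloop
endfacet
facet normal 0.286 0.885 0.368
outer loop
vertex 0.403 -0.721 0.888
vertex 0.298 0.165 -1.161
vertex -0.395 -0.381 0.69
endloop
endfacet
facet normal -0.338 -0.267 0.903
outer loop
vertex 0.403 -0.721 0.888
vertex -0.395 -0.381 0.69
vertex -0.217 -1.233 0.505
endloop
endfacet
facet normal 0.338 0.266 -0.903
outer loop
vertex 0.298 0.165 -1.161
vertex 0.477 -0.687 -1.345
vertex -0.322 -0.347 -1.544
endloop
endfacet
facet normal -0.633 0.774 -0.009
outer loop
vertex 0.298 0.165 -1.161
vertex -0.322 -0.347 -1.544
vertex -0.395 -0.381 0.69
endloop
endfacet
facet normal -0.633 0.774 -0.009
outer loop
vertex -0.395 -0.381 0.69
vertex -0.322 -0.347 -1.544
vertex -1.015 -0.893 0.307
endloop
endfacet
facet normal -0.338 -0.267 0.903
outer loop
vertex -0.395 -0.381 0.69
vertex -1.015 -0.893 0.307
vertex -0.217 -1.233 0.505
endloop
endfacet
facet normal 0.338 0.266 -0.903
outer loop
vertex -0.322 -0.347 -1.544
vertex 0.477 -0.687 -1.345
vertex -0.143 -1.199 -1.728
endloop
endfacet
facet normal -0.919 -0.112 -0.377
outer loop
vertex -0.322 -0.347 -1.544
vertex -0.143 -1.199 -1.728
vertex -1.015 -0.893 0.307
endloop
endfacet
facet normal -0.919 -0.111 -0.377
outer loop
vertex -1.015 -0.893 0.307
vertex -0.143 -1.199 -1.728
vertex -0.836 -1.745 0.122
endloop
endfacet
facet normal -0.338 -0.267 0.903
outer loop
vertex -1.015 -0.893 0.307
vertex -0.836 -1.745 0.122
vertex -0.217 -1.233 0.505
endloop
endfacet
facet normal 0.338 0.267 -0.903
outer loop
vertex -0.143 -1.199 -1.728
vertex 0.477 -0.687 -1.345
vertex 0.655 -1.539 -1.53
endloop
endfacet
facet normal -0.286 -0.885 -0.368
outer loop
vertex -0.143 -1.199 -1.728
vertex 0.655 -1.539 -1.53
vertex -0.836 -1.745 0.122
endloop
endfacet
facet normal -0.285 -0.885 -0.368
outer loop
vertex -0.836 -1.745 0.122
vertex 0.655 -1.539 -1.53
vertex -0.038 -2.085 0.321
endloop
endfacet
facet normal -0.338 -0.266 0.903
outer loop
vertex -0.836 -1.745 0.122
vertex -0.038 -2.085 0.321
vertex -0.217 -1.233 0.505
endloop
endfacet
facet normal 0.338 0.267 -0.903
outer loop
vertex 0.655 -1.539 -1.53
vertex 0.477 -0.687 -1.345
vertex 1.275 -1.027 -1.147
endloop
endfacet
facet normal 0.633 -0.774 0.009
outer loop
vertex 0.655 -1.539 -1.53
vertex 1.275 -1.027 -1.147
vertex -0.038 -2.085 0.321
endloop
endfacet
facet normal 0.633 -0.774 0.009
outer loop
vertex -0.038 -2.085 0.321
vertex 1.275 -1.027 -1.147
vertex 0.582 -1.573 0.704
endloop
endfacet
facet normal -0.338 -0.266 0.903
outer loop
vertex -0.038 -2.085 0.321
vertex 0.582 -1.573 0.704
vertex -0.217 -1.233 0.505
endloop
endfacet
facet normal -0.510 0.559 0.653
outer loop
vertex -3.392 -1.381 3.943
vertex -3.251 0.051 2.828
vertex -4.154 -1.614 3.547
endloop
endfacet
facet normal -0.078 -0.787 0.612
outer loop
vertex -3.189 -2.671 2.312
vertex -3.392 -1.381 3.943
vertex -4.154 -1.614 3.547
endloop
endfacet
facet normal -0.511 0.559 0.653
outer loop
vertex -4.154 -1.614 3.547
vertex -3.251 0.051 2.828
vertex -4.013 -0.183 2.432
endloop
endfacet
facet normal -0.856 -0.262 -0.445
outer loop
vertex -4.013 -0.183 2.432
vertex -3.189 -2.671 2.312
vertex -4.154 -1.614 3.547
endloop
endfacet
facet normal 0.856 0.262 0.445
outer loop
vertex -3.392 -1.381 3.943
vertex -2.286 -1.006 1.593
vertex -3.251 0.051 2.828
endloop
endfacet
facet normal -0.077 -0.787 0.613
outer loop
vertex -2.427 -2.437 2.708
vertex -3.392 -1.381 3.943
vertex -3.189 -2.671 2.312
endloop
endfacet
facet normal 0.856 0.262 0.445
outer loop
vertex -2.427 -2.437 2.708
vertex -2.286 -1.006 1.593
vertex -3.392 -1.381 3.943
endloop
endfacet
facet normal 0.077 0.786 -0.613
outer loop
vertex -3.251 0.051 2.828
vertex -2.286 -1.006 1.593
vertex -4.013 -0.183 2.432
endloop
endfacet
facet normal -0.856 -0.262 -0.445
outer loop
vertex -3.048 -1.239 1.197
vertex -3.189 -2.671 2.312
vertex -4.013 -0.183 2.432
endloop
endfacet
facet normal 0.078 0.787 -0.612
outer loop
vertex -4.013 -0.183 2.432
vertex -2.286 -1.006 1.593
vertex -3.048 -1.239 1.197
endloop
endfacet
facet normal 0.511 -0.559 -0.653
outer loop
vertex -3.048 -1.239 1.197
vertex -2.427 -2.437 2.708
vertex -3.189 -2.671 2.312
endloop
endfacet
facet normal 0.510 -0.559 -0.653
outer loop
vertex -2.286 -1.006 1.593
vertex -2.427 -2.437 2.708
vertex -3.048 -1.239 1.197
endloop
endfacet

endsolid


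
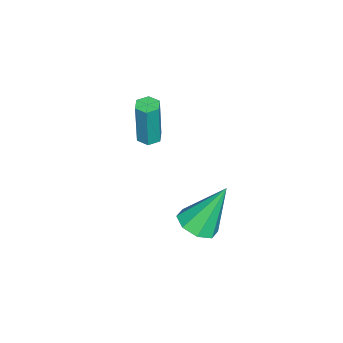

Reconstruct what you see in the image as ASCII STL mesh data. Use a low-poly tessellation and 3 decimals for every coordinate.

solid 
facet normal 0.257 -0.413 -0.874
outer loop
vertex 1.592 1.62 -3.46
vertex 0.92 1.936 -3.807
vertex 1.691 2.191 -3.701
endloop
endfacet
facet normal 0.810 0.103 0.578
outer loop
vertex 1.592 1.62 -3.46
vertex 1.691 2.191 -3.701
vertex 0.38 2.804 -1.973
endloop
endfacet
facet normal 0.257 -0.415 -0.873
outer loop
vertex 1.691 2.191 -3.701
vertex 0.92 1.936 -3.807
vertex 1.338 2.612 -4.005
endloop
endfacet
facet normal 0.652 0.719 0.239
outer loop
vertex 1.691 2.191 -3.701
vertex 1.338 2.612 -4.005
vertex 0.38 2.804 -1.973
endloop
endfacet
facet normal 0.256 -0.414 -0.874
outer loop
vertex 1.338 2.612 -4.005
vertex 0.92 1.936 -3.807
vertex 0.74 2.637 -4.192
endloop
endfacet
facet normal 0.062 0.996 -0.065
outer loop
vertex 1.338 2.612 -4.005
vertex 0.74 2.637 -4.192
vertex 0.38 2.804 -1.973
endloop
endfacet
facet normal 0.257 -0.414 -0.873
outer loop
vertex 0.74 2.637 -4.192
vertex 0.92 1.936 -3.807
vertex 0.247 2.251 -4.154
endloop
endfacet
facet normal -0.616 0.772 -0.158
outer loop
vertex 0.74 2.637 -4.192
vertex 0.247 2.251 -4.154
vertex 0.38 2.804 -1.973
endloop
endfacet
facet normal 0.257 -0.413 -0.874
outer loop
vertex 0.247 2.251 -4.154
vertex 0.92 1.936 -3.807
vertex 0.148 1.68 -3.913
endloop
endfacet
facet normal -0.984 0.177 0.015
outer loop
vertex 0.247 2.251 -4.154
vertex 0.148 1.68 -3.913
vertex 0.38 2.804 -1.973
endloop
endfacet
facet normal 0.257 -0.413 -0.874
outer loop
vertex 0.148 1.68 -3.913
vertex 0.92 1.936 -3.807
vertex 0.501 1.259 -3.61
endloop
endfacet
facet normal -0.826 -0.439 0.353
outer loop
vertex 0.148 1.68 -3.913
vertex 0.501 1.259 -3.61
vertex 0.38 2.804 -1.973
endloop
endfacet
facet normal 0.257 -0.413 -0.873
outer loop
vertex 0.501 1.259 -3.61
vertex 0.92 1.936 -3.807
vertex 1.099 1.234 -3.422
endloop
endfacet
facet normal -0.237 -0.715 0.658
outer loop
vertex 0.501 1.259 -3.61
vertex 1.099 1.234 -3.422
vertex 0.38 2.804 -1.973
endloop
endfacet
facet normal 0.257 -0.414 -0.874
outer loop
vertex 1.099 1.234 -3.422
vertex 0.92 1.936 -3.807
vertex 1.592 1.62 -3.46
endloop
endfacet
facet normal 0.442 -0.491 0.751
outer loop
vertex 1.099 1.234 -3.422
vertex 1.592 1.62 -3.46
vertex 0.38 2.804 -1.973
endloop
endfacet
facet normal -0.072 -0.001 -0.997
outer loop
vertex -3.331 -1.405 -4.302
vertex -3.814 -1.531 -4.267
vertex -3.682 -1.049 -4.277
endloop
endfacet
facet normal 0.709 0.703 -0.051
outer loop
vertex -3.331 -1.405 -4.302
vertex -3.682 -1.049 -4.277
vertex -3.184 -1.403 -2.227
endloop
endfacet
facet normal 0.710 0.702 -0.051
outer loop
vertex -3.184 -1.403 -2.227
vertex -3.682 -1.049 -4.277
vertex -3.534 -1.047 -2.203
endloop
endfacet
facet normal 0.070 0.002 0.998
outer loop
vertex -3.184 -1.403 -2.227
vertex -3.534 -1.047 -2.203
vertex -3.666 -1.529 -2.193
endloop
endfacet
facet normal -0.070 -0.002 -0.998
outer loop
vertex -3.682 -1.049 -4.277
vertex -3.814 -1.531 -4.267
vertex -4.164 -1.175 -4.243
endloop
endfacet
facet normal -0.252 0.968 0.017
outer loop
vertex -3.682 -1.049 -4.277
vertex -4.164 -1.175 -4.243
vertex -3.534 -1.047 -2.203
endloop
endfacet
facet normal -0.251 0.968 0.017
outer loop
vertex -3.534 -1.047 -2.203
vertex -4.164 -1.175 -4.243
vertex -4.017 -1.173 -2.168
endloop
endfacet
facet normal 0.072 0.001 0.997
outer loop
vertex -3.534 -1.047 -2.203
vertex -4.017 -1.173 -2.168
vertex -3.666 -1.529 -2.193
endloop
endfacet
facet normal -0.070 -0.002 -0.998
outer loop
vertex -4.164 -1.175 -4.243
vertex -3.814 -1.531 -4.267
vertex -4.296 -1.657 -4.233
endloop
endfacet
facet normal -0.962 0.265 0.068
outer loop
vertex -4.164 -1.175 -4.243
vertex -4.296 -1.657 -4.233
vertex -4.017 -1.173 -2.168
endloop
endfacet
facet normal -0.962 0.265 0.068
outer loop
vertex -4.017 -1.173 -2.168
vertex -4.296 -1.657 -4.233
vertex -4.149 -1.655 -2.158
endloop
endfacet
facet normal 0.072 0.001 0.997
outer loop
vertex -4.017 -1.173 -2.168
vertex -4.149 -1.655 -2.158
vertex -3.666 -1.529 -2.193
endloop
endfacet
facet normal -0.070 -0.002 -0.998
outer loop
vertex -4.296 -1.657 -4.233
vertex -3.814 -1.531 -4.267
vertex -3.946 -2.013 -4.257
endloop
endfacet
facet normal -0.710 -0.702 0.051
outer loop
vertex -4.296 -1.657 -4.233
vertex -3.946 -2.013 -4.257
vertex -4.149 -1.655 -2.158
endloop
endfacet
facet normal -0.709 -0.703 0.051
outer loop
vertex -4.149 -1.655 -2.158
vertex -3.946 -2.013 -4.257
vertex -3.798 -2.011 -2.183
endloop
endfacet
facet normal 0.072 0.001 0.997
outer loop
vertex -4.149 -1.655 -2.158
vertex -3.798 -2.011 -2.183
vertex -3.666 -1.529 -2.193
endloop
endfacet
facet normal -0.072 -0.001 -0.997
outer loop
vertex -3.946 -2.013 -4.257
vertex -3.814 -1.531 -4.267
vertex -3.463 -1.887 -4.292
endloop
endfacet
facet normal 0.251 -0.968 -0.017
outer loop
vertex -3.946 -2.013 -4.257
vertex -3.463 -1.887 -4.292
vertex -3.798 -2.011 -2.183
endloop
endfacet
facet normal 0.252 -0.968 -0.017
outer loop
vertex -3.798 -2.011 -2.183
vertex -3.463 -1.887 -4.292
vertex -3.316 -1.885 -2.217
endloop
endfacet
facet normal 0.070 0.002 0.998
outer loop
vertex -3.798 -2.011 -2.183
vertex -3.316 -1.885 -2.217
vertex -3.666 -1.529 -2.193
endloop
endfacet
facet normal -0.072 -0.001 -0.997
outer loop
vertex -3.463 -1.887 -4.292
vertex -3.814 -1.531 -4.267
vertex -3.331 -1.405 -4.302
endloop
endfacet
facet normal 0.962 -0.265 -0.068
outer loop
vertex -3.463 -1.887 -4.292
vertex -3.331 -1.405 -4.302
vertex -3.316 -1.885 -2.217
endloop
endfacet
facet normal 0.962 -0.265 -0.068
outer loop
vertex -3.316 -1.885 -2.217
vertex -3.331 -1.405 -4.302
vertex -3.184 -1.403 -2.227
endloop
endfacet
facet normal 0.070 0.002 0.998
outer loop
vertex -3.316 -1.885 -2.217
vertex -3.184 -1.403 -2.227
vertex -3.666 -1.529 -2.193
endloop
endfacet

endsolid


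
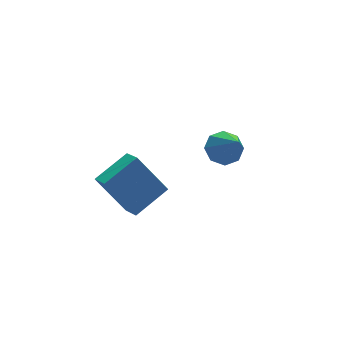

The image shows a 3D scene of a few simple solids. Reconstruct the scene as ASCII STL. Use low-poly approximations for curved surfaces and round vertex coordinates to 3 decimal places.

solid 
facet normal -0.895 -0.237 -0.378
outer loop
vertex -1.742 1.354 2.184
vertex -2.623 2.184 3.751
vertex -1.772 2.24 1.699
endloop
endfacet
facet normal 0.445 -0.418 -0.792
outer loop
vertex -0.277 2.636 2.329
vertex -1.742 1.354 2.184
vertex -1.772 2.24 1.699
endloop
endfacet
facet normal -0.895 -0.237 -0.378
outer loop
vertex -1.772 2.24 1.699
vertex -2.623 2.184 3.751
vertex -2.653 3.07 3.266
endloop
endfacet
facet normal -0.030 0.876 -0.481
outer loop
vertex -2.653 3.07 3.266
vertex -0.277 2.636 2.329
vertex -1.772 2.24 1.699
endloop
endfacet
facet normal 0.030 -0.876 0.481
outer loop
vertex -1.742 1.354 2.184
vertex -1.128 2.58 4.381
vertex -2.623 2.184 3.751
endloop
endfacet
facet normal 0.445 -0.418 -0.792
outer loop
vertex -0.247 1.75 2.814
vertex -1.742 1.354 2.184
vertex -0.277 2.636 2.329
endloop
endfacet
facet normal 0.030 -0.876 0.481
outer loop
vertex -0.247 1.75 2.814
vertex -1.128 2.58 4.381
vertex -1.742 1.354 2.184
endloop
endfacet
facet normal -0.445 0.418 0.792
outer loop
vertex -2.623 2.184 3.751
vertex -1.128 2.58 4.381
vertex -2.653 3.07 3.266
endloop
endfacet
facet normal -0.030 0.876 -0.481
outer loop
vertex -1.158 3.466 3.896
vertex -0.277 2.636 2.329
vertex -2.653 3.07 3.266
endloop
endfacet
facet normal -0.445 0.418 0.792
outer loop
vertex -2.653 3.07 3.266
vertex -1.128 2.58 4.381
vertex -1.158 3.466 3.896
endloop
endfacet
facet normal 0.895 0.237 0.378
outer loop
vertex -1.158 3.466 3.896
vertex -0.247 1.75 2.814
vertex -0.277 2.636 2.329
endloop
endfacet
facet normal 0.895 0.237 0.378
outer loop
vertex -1.128 2.58 4.381
vertex -0.247 1.75 2.814
vertex -1.158 3.466 3.896
endloop
endfacet
facet normal 0.028 0.654 -0.756
outer loop
vertex 3.649 3.735 2.83
vertex 2.939 3.47 2.574
vertex 3.181 4.042 3.078
endloop
endfacet
facet normal 0.596 0.312 0.740
outer loop
vertex 3.649 3.735 2.83
vertex 3.181 4.042 3.078
vertex 2.881 2.13 4.126
endloop
endfacet
facet normal 0.028 0.654 -0.756
outer loop
vertex 3.181 4.042 3.078
vertex 2.939 3.47 2.574
vertex 2.571 4.014 3.031
endloop
endfacet
facet normal -0.089 0.489 0.867
outer loop
vertex 3.181 4.042 3.078
vertex 2.571 4.014 3.031
vertex 2.881 2.13 4.126
endloop
endfacet
facet normal 0.028 0.654 -0.756
outer loop
vertex 2.571 4.014 3.031
vertex 2.939 3.47 2.574
vertex 2.176 3.667 2.716
endloop
endfacet
facet normal -0.729 0.251 0.637
outer loop
vertex 2.571 4.014 3.031
vertex 2.176 3.667 2.716
vertex 2.881 2.13 4.126
endloop
endfacet
facet normal 0.028 0.652 -0.757
outer loop
vertex 2.176 3.667 2.716
vertex 2.939 3.47 2.574
vertex 2.229 3.204 2.319
endloop
endfacet
facet normal -0.946 -0.266 0.184
outer loop
vertex 2.176 3.667 2.716
vertex 2.229 3.204 2.319
vertex 2.881 2.13 4.126
endloop
endfacet
facet normal 0.027 0.653 -0.757
outer loop
vertex 2.229 3.204 2.319
vertex 2.939 3.47 2.574
vertex 2.697 2.897 2.071
endloop
endfacet
facet normal -0.615 -0.755 -0.227
outer loop
vertex 2.229 3.204 2.319
vertex 2.697 2.897 2.071
vertex 2.881 2.13 4.126
endloop
endfacet
facet normal 0.028 0.653 -0.757
outer loop
vertex 2.697 2.897 2.071
vertex 2.939 3.47 2.574
vertex 3.306 2.925 2.118
endloop
endfacet
facet normal 0.070 -0.932 -0.354
outer loop
vertex 2.697 2.897 2.071
vertex 3.306 2.925 2.118
vertex 2.881 2.13 4.126
endloop
endfacet
facet normal 0.029 0.653 -0.757
outer loop
vertex 3.306 2.925 2.118
vertex 2.939 3.47 2.574
vertex 3.701 3.272 2.432
endloop
endfacet
facet normal 0.709 -0.694 -0.125
outer loop
vertex 3.306 2.925 2.118
vertex 3.701 3.272 2.432
vertex 2.881 2.13 4.126
endloop
endfacet
facet normal 0.029 0.653 -0.756
outer loop
vertex 3.701 3.272 2.432
vertex 2.939 3.47 2.574
vertex 3.649 3.735 2.83
endloop
endfacet
facet normal 0.927 -0.178 0.329
outer loop
vertex 3.701 3.272 2.432
vertex 3.649 3.735 2.83
vertex 2.881 2.13 4.126
endloop
endfacet

endsolid


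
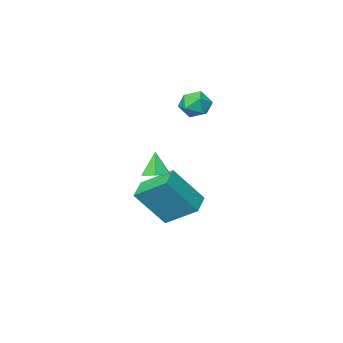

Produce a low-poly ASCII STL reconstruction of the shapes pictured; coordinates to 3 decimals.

solid 
facet normal 0.155 0.318 -0.935
outer loop
vertex 2.563 0.459 -1.248
vertex 1.921 0.51 -1.337
vertex 2.259 1.016 -1.109
endloop
endfacet
facet normal 0.721 0.230 0.654
outer loop
vertex 2.563 0.459 -1.248
vertex 2.259 1.016 -1.109
vertex 1.739 0.13 -0.223
endloop
endfacet
facet normal 0.154 0.319 -0.935
outer loop
vertex 2.259 1.016 -1.109
vertex 1.921 0.51 -1.337
vertex 1.617 1.067 -1.197
endloop
endfacet
facet normal -0.038 0.718 0.695
outer loop
vertex 2.259 1.016 -1.109
vertex 1.617 1.067 -1.197
vertex 1.739 0.13 -0.223
endloop
endfacet
facet normal 0.153 0.319 -0.935
outer loop
vertex 1.617 1.067 -1.197
vertex 1.921 0.51 -1.337
vertex 1.279 0.56 -1.425
endloop
endfacet
facet normal -0.825 0.352 0.442
outer loop
vertex 1.617 1.067 -1.197
vertex 1.279 0.56 -1.425
vertex 1.739 0.13 -0.223
endloop
endfacet
facet normal 0.153 0.317 -0.936
outer loop
vertex 1.279 0.56 -1.425
vertex 1.921 0.51 -1.337
vertex 1.584 0.003 -1.564
endloop
endfacet
facet normal -0.852 -0.503 0.146
outer loop
vertex 1.279 0.56 -1.425
vertex 1.584 0.003 -1.564
vertex 1.739 0.13 -0.223
endloop
endfacet
facet normal 0.153 0.317 -0.936
outer loop
vertex 1.584 0.003 -1.564
vertex 1.921 0.51 -1.337
vertex 2.226 -0.047 -1.476
endloop
endfacet
facet normal -0.091 -0.990 0.104
outer loop
vertex 1.584 0.003 -1.564
vertex 2.226 -0.047 -1.476
vertex 1.739 0.13 -0.223
endloop
endfacet
facet normal 0.155 0.318 -0.935
outer loop
vertex 2.226 -0.047 -1.476
vertex 1.921 0.51 -1.337
vertex 2.563 0.459 -1.248
endloop
endfacet
facet normal 0.695 -0.624 0.358
outer loop
vertex 2.226 -0.047 -1.476
vertex 2.563 0.459 -1.248
vertex 1.739 0.13 -0.223
endloop
endfacet
facet normal -0.575 0.234 -0.784
outer loop
vertex -1.574 -1.506 -3.933
vertex -0.804 -0.769 -4.278
vertex -0.775 -2.794 -4.904
endloop
endfacet
facet normal -0.687 -0.658 0.307
outer loop
vertex 0.444 -3.291 -3.242
vertex -1.574 -1.506 -3.933
vertex -0.775 -2.794 -4.904
endloop
endfacet
facet normal -0.575 0.234 -0.784
outer loop
vertex -0.775 -2.794 -4.904
vertex -0.804 -0.769 -4.278
vertex -0.005 -2.057 -5.249
endloop
endfacet
facet normal 0.443 -0.716 -0.539
outer loop
vertex -0.005 -2.057 -5.249
vertex 0.444 -3.291 -3.242
vertex -0.775 -2.794 -4.904
endloop
endfacet
facet normal -0.443 0.716 0.539
outer loop
vertex -1.574 -1.506 -3.933
vertex 0.415 -1.266 -2.616
vertex -0.804 -0.769 -4.278
endloop
endfacet
facet normal -0.687 -0.658 0.307
outer loop
vertex -0.355 -2.003 -2.271
vertex -1.574 -1.506 -3.933
vertex 0.444 -3.291 -3.242
endloop
endfacet
facet normal -0.443 0.716 0.539
outer loop
vertex -0.355 -2.003 -2.271
vertex 0.415 -1.266 -2.616
vertex -1.574 -1.506 -3.933
endloop
endfacet
facet normal 0.687 0.658 -0.307
outer loop
vertex -0.804 -0.769 -4.278
vertex 0.415 -1.266 -2.616
vertex -0.005 -2.057 -5.249
endloop
endfacet
facet normal 0.443 -0.716 -0.539
outer loop
vertex 1.214 -2.554 -3.587
vertex 0.444 -3.291 -3.242
vertex -0.005 -2.057 -5.249
endloop
endfacet
facet normal 0.687 0.658 -0.307
outer loop
vertex -0.005 -2.057 -5.249
vertex 0.415 -1.266 -2.616
vertex 1.214 -2.554 -3.587
endloop
endfacet
facet normal 0.575 -0.234 0.784
outer loop
vertex 1.214 -2.554 -3.587
vertex -0.355 -2.003 -2.271
vertex 0.444 -3.291 -3.242
endloop
endfacet
facet normal 0.575 -0.234 0.784
outer loop
vertex 0.415 -1.266 -2.616
vertex -0.355 -2.003 -2.271
vertex 1.214 -2.554 -3.587
endloop
endfacet
facet normal -0.208 0.965 0.162
outer loop
vertex -2.016 -2.36 0.596
vertex -2.625 -2.568 1.053
vertex -1.91 -2.467 1.37
endloop
endfacet
facet normal 0.491 0.869 0.053
outer loop
vertex -2.016 -2.36 0.596
vertex -1.91 -2.467 1.37
vertex -1.375 -2.738 0.858
endloop
endfacet
facet normal 0.575 0.568 -0.589
outer loop
vertex -2.016 -2.36 0.596
vertex -1.375 -2.738 0.858
vertex -1.76 -3.006 0.223
endloop
endfacet
facet normal -0.072 0.477 -0.876
outer loop
vertex -2.016 -2.36 0.596
vertex -1.76 -3.006 0.223
vertex -2.532 -2.901 0.344
endloop
endfacet
facet normal -0.556 0.722 -0.412
outer loop
vertex -2.016 -2.36 0.596
vertex -2.532 -2.901 0.344
vertex -2.625 -2.568 1.053
endloop
endfacet
facet normal 0.730 0.411 0.545
outer loop
vertex -1.375 -2.738 0.858
vertex -1.91 -2.467 1.37
vertex -1.588 -3.179 1.476
endloop
endfacet
facet normal -0.400 0.566 0.721
outer loop
vertex -1.91 -2.467 1.37
vertex -2.625 -2.568 1.053
vertex -2.36 -3.074 1.597
endloop
endfacet
facet normal -0.963 0.174 -0.208
outer loop
vertex -2.625 -2.568 1.053
vertex -2.532 -2.901 0.344
vertex -2.745 -3.342 0.962
endloop
endfacet
facet normal -0.181 -0.224 -0.958
outer loop
vertex -2.532 -2.901 0.344
vertex -1.76 -3.006 0.223
vertex -2.21 -3.613 0.45
endloop
endfacet
facet normal 0.867 -0.076 -0.493
outer loop
vertex -1.76 -3.006 0.223
vertex -1.375 -2.738 0.858
vertex -1.495 -3.512 0.767
endloop
endfacet
facet normal 0.072 -0.477 0.876
outer loop
vertex -2.104 -3.72 1.224
vertex -1.588 -3.179 1.476
vertex -2.36 -3.074 1.597
endloop
endfacet
facet normal -0.575 -0.568 0.589
outer loop
vertex -2.104 -3.72 1.224
vertex -2.36 -3.074 1.597
vertex -2.745 -3.342 0.962
endloop
endfacet
facet normal -0.491 -0.869 -0.053
outer loop
vertex -2.104 -3.72 1.224
vertex -2.745 -3.342 0.962
vertex -2.21 -3.613 0.45
endloop
endfacet
facet normal 0.208 -0.965 -0.162
outer loop
vertex -2.104 -3.72 1.224
vertex -2.21 -3.613 0.45
vertex -1.495 -3.512 0.767
endloop
endfacet
facet normal 0.556 -0.722 0.412
outer loop
vertex -2.104 -3.72 1.224
vertex -1.495 -3.512 0.767
vertex -1.588 -3.179 1.476
endloop
endfacet
facet normal 0.181 0.224 0.958
outer loop
vertex -2.36 -3.074 1.597
vertex -1.588 -3.179 1.476
vertex -1.91 -2.467 1.37
endloop
endfacet
facet normal -0.867 0.076 0.493
outer loop
vertex -2.745 -3.342 0.962
vertex -2.36 -3.074 1.597
vertex -2.625 -2.568 1.053
endloop
endfacet
facet normal -0.730 -0.411 -0.545
outer loop
vertex -2.21 -3.613 0.45
vertex -2.745 -3.342 0.962
vertex -2.532 -2.901 0.344
endloop
endfacet
facet normal 0.400 -0.566 -0.721
outer loop
vertex -1.495 -3.512 0.767
vertex -2.21 -3.613 0.45
vertex -1.76 -3.006 0.223
endloop
endfacet
facet normal 0.963 -0.174 0.208
outer loop
vertex -1.588 -3.179 1.476
vertex -1.495 -3.512 0.767
vertex -1.375 -2.738 0.858
endloop
endfacet

endsolid


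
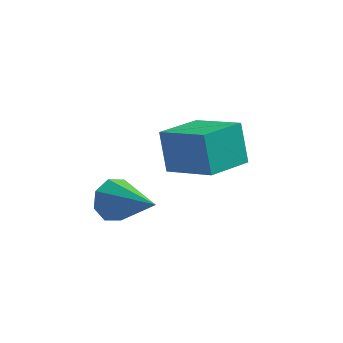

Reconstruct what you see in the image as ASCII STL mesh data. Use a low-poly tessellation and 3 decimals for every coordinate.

solid 
facet normal -0.859 0.374 -0.349
outer loop
vertex 2.106 -0.796 -0.633
vertex 2.825 0.595 -0.911
vertex 2.451 -1.239 -1.959
endloop
endfacet
facet normal -0.452 -0.875 0.175
outer loop
vertex 3.955 -1.895 -1.349
vertex 2.106 -0.796 -0.633
vertex 2.451 -1.239 -1.959
endloop
endfacet
facet normal -0.859 0.375 -0.349
outer loop
vertex 2.451 -1.239 -1.959
vertex 2.825 0.595 -0.911
vertex 3.17 0.151 -2.237
endloop
endfacet
facet normal 0.239 -0.308 -0.921
outer loop
vertex 3.17 0.151 -2.237
vertex 3.955 -1.895 -1.349
vertex 2.451 -1.239 -1.959
endloop
endfacet
facet normal -0.239 0.308 0.921
outer loop
vertex 2.106 -0.796 -0.633
vertex 4.329 -0.061 -0.301
vertex 2.825 0.595 -0.911
endloop
endfacet
facet normal -0.452 -0.875 0.175
outer loop
vertex 3.61 -1.451 -0.023
vertex 2.106 -0.796 -0.633
vertex 3.955 -1.895 -1.349
endloop
endfacet
facet normal -0.239 0.308 0.921
outer loop
vertex 3.61 -1.451 -0.023
vertex 4.329 -0.061 -0.301
vertex 2.106 -0.796 -0.633
endloop
endfacet
facet normal 0.452 0.874 -0.175
outer loop
vertex 2.825 0.595 -0.911
vertex 4.329 -0.061 -0.301
vertex 3.17 0.151 -2.237
endloop
endfacet
facet normal 0.239 -0.308 -0.921
outer loop
vertex 4.674 -0.504 -1.627
vertex 3.955 -1.895 -1.349
vertex 3.17 0.151 -2.237
endloop
endfacet
facet normal 0.452 0.875 -0.175
outer loop
vertex 3.17 0.151 -2.237
vertex 4.329 -0.061 -0.301
vertex 4.674 -0.504 -1.627
endloop
endfacet
facet normal 0.859 -0.374 0.349
outer loop
vertex 4.674 -0.504 -1.627
vertex 3.61 -1.451 -0.023
vertex 3.955 -1.895 -1.349
endloop
endfacet
facet normal 0.859 -0.375 0.349
outer loop
vertex 4.329 -0.061 -0.301
vertex 3.61 -1.451 -0.023
vertex 4.674 -0.504 -1.627
endloop
endfacet
facet normal -0.792 0.461 -0.400
outer loop
vertex 1.99 -2.978 -2.398
vertex 1.545 -3.298 -1.886
vertex 1.936 -2.659 -1.923
endloop
endfacet
facet normal 0.844 0.484 -0.229
outer loop
vertex 1.99 -2.978 -2.398
vertex 1.936 -2.659 -1.923
vertex 2.995 -4.142 -1.154
endloop
endfacet
facet normal -0.792 0.461 -0.400
outer loop
vertex 1.936 -2.659 -1.923
vertex 1.545 -3.298 -1.886
vertex 1.653 -2.715 -1.427
endloop
endfacet
facet normal 0.617 0.662 0.427
outer loop
vertex 1.936 -2.659 -1.923
vertex 1.653 -2.715 -1.427
vertex 2.995 -4.142 -1.154
endloop
endfacet
facet normal -0.792 0.461 -0.399
outer loop
vertex 1.653 -2.715 -1.427
vertex 1.545 -3.298 -1.886
vertex 1.307 -3.112 -1.199
endloop
endfacet
facet normal 0.193 0.357 0.914
outer loop
vertex 1.653 -2.715 -1.427
vertex 1.307 -3.112 -1.199
vertex 2.995 -4.142 -1.154
endloop
endfacet
facet normal -0.792 0.462 -0.399
outer loop
vertex 1.307 -3.112 -1.199
vertex 1.545 -3.298 -1.886
vertex 1.1 -3.618 -1.374
endloop
endfacet
facet normal -0.181 -0.255 0.950
outer loop
vertex 1.307 -3.112 -1.199
vertex 1.1 -3.618 -1.374
vertex 2.995 -4.142 -1.154
endloop
endfacet
facet normal -0.792 0.461 -0.400
outer loop
vertex 1.1 -3.618 -1.374
vertex 1.545 -3.298 -1.886
vertex 1.154 -3.937 -1.849
endloop
endfacet
facet normal -0.284 -0.811 0.512
outer loop
vertex 1.1 -3.618 -1.374
vertex 1.154 -3.937 -1.849
vertex 2.995 -4.142 -1.154
endloop
endfacet
facet normal -0.792 0.461 -0.400
outer loop
vertex 1.154 -3.937 -1.849
vertex 1.545 -3.298 -1.886
vertex 1.437 -3.881 -2.345
endloop
endfacet
facet normal -0.056 -0.988 -0.143
outer loop
vertex 1.154 -3.937 -1.849
vertex 1.437 -3.881 -2.345
vertex 2.995 -4.142 -1.154
endloop
endfacet
facet normal -0.791 0.462 -0.401
outer loop
vertex 1.437 -3.881 -2.345
vertex 1.545 -3.298 -1.886
vertex 1.784 -3.484 -2.572
endloop
endfacet
facet normal 0.368 -0.683 -0.631
outer loop
vertex 1.437 -3.881 -2.345
vertex 1.784 -3.484 -2.572
vertex 2.995 -4.142 -1.154
endloop
endfacet
facet normal -0.792 0.460 -0.401
outer loop
vertex 1.784 -3.484 -2.572
vertex 1.545 -3.298 -1.886
vertex 1.99 -2.978 -2.398
endloop
endfacet
facet normal 0.742 -0.073 -0.667
outer loop
vertex 1.784 -3.484 -2.572
vertex 1.99 -2.978 -2.398
vertex 2.995 -4.142 -1.154
endloop
endfacet

endsolid


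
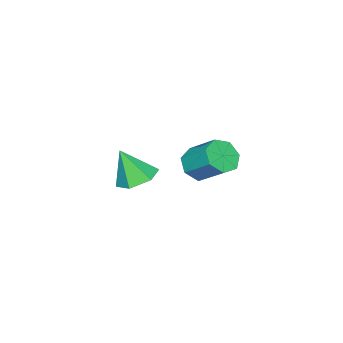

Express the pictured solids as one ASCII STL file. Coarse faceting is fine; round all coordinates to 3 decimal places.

solid 
facet normal -0.162 0.399 -0.903
outer loop
vertex 2.729 -3.651 -0.18
vertex 2.012 -3.005 0.234
vertex 3.018 -2.709 0.184
endloop
endfacet
facet normal 0.921 -0.349 0.173
outer loop
vertex 2.729 -3.651 -0.18
vertex 3.018 -2.709 0.184
vertex 2.308 -3.735 1.886
endloop
endfacet
facet normal -0.162 0.399 -0.903
outer loop
vertex 3.018 -2.709 0.184
vertex 2.012 -3.005 0.234
vertex 2.301 -2.064 0.598
endloop
endfacet
facet normal 0.710 0.432 0.556
outer loop
vertex 3.018 -2.709 0.184
vertex 2.301 -2.064 0.598
vertex 2.308 -3.735 1.886
endloop
endfacet
facet normal -0.162 0.399 -0.903
outer loop
vertex 2.301 -2.064 0.598
vertex 2.012 -3.005 0.234
vertex 1.295 -2.36 0.648
endloop
endfacet
facet normal -0.139 0.604 0.785
outer loop
vertex 2.301 -2.064 0.598
vertex 1.295 -2.36 0.648
vertex 2.308 -3.735 1.886
endloop
endfacet
facet normal -0.162 0.399 -0.903
outer loop
vertex 1.295 -2.36 0.648
vertex 2.012 -3.005 0.234
vertex 1.006 -3.301 0.284
endloop
endfacet
facet normal -0.777 -0.005 0.630
outer loop
vertex 1.295 -2.36 0.648
vertex 1.006 -3.301 0.284
vertex 2.308 -3.735 1.886
endloop
endfacet
facet normal -0.162 0.399 -0.903
outer loop
vertex 1.006 -3.301 0.284
vertex 2.012 -3.005 0.234
vertex 1.723 -3.947 -0.13
endloop
endfacet
facet normal -0.566 -0.787 0.247
outer loop
vertex 1.006 -3.301 0.284
vertex 1.723 -3.947 -0.13
vertex 2.308 -3.735 1.886
endloop
endfacet
facet normal -0.162 0.399 -0.903
outer loop
vertex 1.723 -3.947 -0.13
vertex 2.012 -3.005 0.234
vertex 2.729 -3.651 -0.18
endloop
endfacet
facet normal 0.283 -0.959 0.019
outer loop
vertex 1.723 -3.947 -0.13
vertex 2.729 -3.651 -0.18
vertex 2.308 -3.735 1.886
endloop
endfacet
facet normal -0.086 -0.782 -0.617
outer loop
vertex -2.968 -4.175 -1.397
vertex -3.612 -3.651 -1.972
vertex -2.606 -3.706 -2.042
endloop
endfacet
facet normal 0.907 -0.318 0.278
outer loop
vertex -2.968 -4.175 -1.397
vertex -2.606 -3.706 -2.042
vertex -2.804 -2.673 -0.213
endloop
endfacet
facet normal 0.907 -0.318 0.278
outer loop
vertex -2.804 -2.673 -0.213
vertex -2.606 -3.706 -2.042
vertex -2.442 -2.203 -0.858
endloop
endfacet
facet normal 0.085 0.782 0.617
outer loop
vertex -2.804 -2.673 -0.213
vertex -2.442 -2.203 -0.858
vertex -3.448 -2.149 -0.788
endloop
endfacet
facet normal -0.086 -0.782 -0.617
outer loop
vertex -2.606 -3.706 -2.042
vertex -3.612 -3.651 -1.972
vertex -3.001 -3.195 -2.635
endloop
endfacet
facet normal 0.889 0.220 -0.402
outer loop
vertex -2.606 -3.706 -2.042
vertex -3.001 -3.195 -2.635
vertex -2.442 -2.203 -0.858
endloop
endfacet
facet normal 0.889 0.220 -0.402
outer loop
vertex -2.442 -2.203 -0.858
vertex -3.001 -3.195 -2.635
vertex -2.837 -1.693 -1.451
endloop
endfacet
facet normal 0.085 0.783 0.617
outer loop
vertex -2.442 -2.203 -0.858
vertex -2.837 -1.693 -1.451
vertex -3.448 -2.149 -0.788
endloop
endfacet
facet normal -0.085 -0.783 -0.617
outer loop
vertex -3.001 -3.195 -2.635
vertex -3.612 -3.651 -1.972
vertex -3.857 -3.028 -2.729
endloop
endfacet
facet normal 0.201 0.593 -0.780
outer loop
vertex -3.001 -3.195 -2.635
vertex -3.857 -3.028 -2.729
vertex -2.837 -1.693 -1.451
endloop
endfacet
facet normal 0.200 0.593 -0.780
outer loop
vertex -2.837 -1.693 -1.451
vertex -3.857 -3.028 -2.729
vertex -3.693 -1.526 -1.544
endloop
endfacet
facet normal 0.086 0.782 0.617
outer loop
vertex -2.837 -1.693 -1.451
vertex -3.693 -1.526 -1.544
vertex -3.448 -2.149 -0.788
endloop
endfacet
facet normal -0.086 -0.783 -0.616
outer loop
vertex -3.857 -3.028 -2.729
vertex -3.612 -3.651 -1.972
vertex -4.528 -3.33 -2.252
endloop
endfacet
facet normal -0.638 0.519 -0.569
outer loop
vertex -3.857 -3.028 -2.729
vertex -4.528 -3.33 -2.252
vertex -3.693 -1.526 -1.544
endloop
endfacet
facet normal -0.638 0.519 -0.570
outer loop
vertex -3.693 -1.526 -1.544
vertex -4.528 -3.33 -2.252
vertex -4.364 -1.828 -1.068
endloop
endfacet
facet normal 0.086 0.782 0.617
outer loop
vertex -3.693 -1.526 -1.544
vertex -4.364 -1.828 -1.068
vertex -3.448 -2.149 -0.788
endloop
endfacet
facet normal -0.086 -0.782 -0.617
outer loop
vertex -4.528 -3.33 -2.252
vertex -3.612 -3.651 -1.972
vertex -4.509 -3.874 -1.565
endloop
endfacet
facet normal -0.996 0.054 0.070
outer loop
vertex -4.528 -3.33 -2.252
vertex -4.509 -3.874 -1.565
vertex -4.364 -1.828 -1.068
endloop
endfacet
facet normal -0.996 0.054 0.070
outer loop
vertex -4.364 -1.828 -1.068
vertex -4.509 -3.874 -1.565
vertex -4.345 -2.372 -0.381
endloop
endfacet
facet normal 0.086 0.782 0.617
outer loop
vertex -4.364 -1.828 -1.068
vertex -4.345 -2.372 -0.381
vertex -3.448 -2.149 -0.788
endloop
endfacet
facet normal -0.086 -0.782 -0.617
outer loop
vertex -4.509 -3.874 -1.565
vertex -3.612 -3.651 -1.972
vertex -3.815 -4.25 -1.185
endloop
endfacet
facet normal -0.604 -0.452 0.657
outer loop
vertex -4.509 -3.874 -1.565
vertex -3.815 -4.25 -1.185
vertex -4.345 -2.372 -0.381
endloop
endfacet
facet normal -0.605 -0.452 0.656
outer loop
vertex -4.345 -2.372 -0.381
vertex -3.815 -4.25 -1.185
vertex -3.651 -2.748 -0.0
endloop
endfacet
facet normal 0.085 0.782 0.617
outer loop
vertex -4.345 -2.372 -0.381
vertex -3.651 -2.748 -0.0
vertex -3.448 -2.149 -0.788
endloop
endfacet
facet normal -0.085 -0.782 -0.617
outer loop
vertex -3.815 -4.25 -1.185
vertex -3.612 -3.651 -1.972
vertex -2.968 -4.175 -1.397
endloop
endfacet
facet normal 0.242 -0.617 0.749
outer loop
vertex -3.815 -4.25 -1.185
vertex -2.968 -4.175 -1.397
vertex -3.651 -2.748 -0.0
endloop
endfacet
facet normal 0.243 -0.617 0.749
outer loop
vertex -3.651 -2.748 -0.0
vertex -2.968 -4.175 -1.397
vertex -2.804 -2.673 -0.213
endloop
endfacet
facet normal 0.086 0.782 0.617
outer loop
vertex -3.651 -2.748 -0.0
vertex -2.804 -2.673 -0.213
vertex -3.448 -2.149 -0.788
endloop
endfacet

endsolid


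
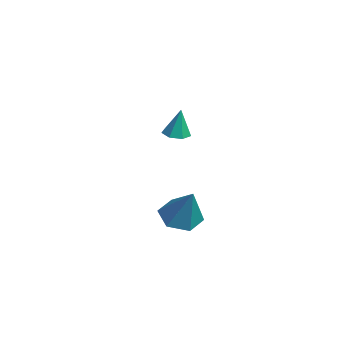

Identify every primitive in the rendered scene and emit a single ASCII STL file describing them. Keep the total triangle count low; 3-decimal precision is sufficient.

solid 
facet normal -0.521 -0.122 -0.845
outer loop
vertex 1.892 -3.132 -4.302
vertex 1.361 -2.47 -4.07
vertex 2.086 -2.308 -4.541
endloop
endfacet
facet normal 0.962 -0.254 -0.096
outer loop
vertex 1.892 -3.132 -4.302
vertex 2.086 -2.308 -4.541
vertex 2.299 -2.25 -2.55
endloop
endfacet
facet normal -0.521 -0.122 -0.845
outer loop
vertex 2.086 -2.308 -4.541
vertex 1.361 -2.47 -4.07
vertex 1.555 -1.645 -4.309
endloop
endfacet
facet normal 0.759 0.643 -0.100
outer loop
vertex 2.086 -2.308 -4.541
vertex 1.555 -1.645 -4.309
vertex 2.299 -2.25 -2.55
endloop
endfacet
facet normal -0.521 -0.122 -0.845
outer loop
vertex 1.555 -1.645 -4.309
vertex 1.361 -2.47 -4.07
vertex 0.83 -1.807 -3.838
endloop
endfacet
facet normal -0.000 0.946 0.325
outer loop
vertex 1.555 -1.645 -4.309
vertex 0.83 -1.807 -3.838
vertex 2.299 -2.25 -2.55
endloop
endfacet
facet normal -0.521 -0.122 -0.845
outer loop
vertex 0.83 -1.807 -3.838
vertex 1.361 -2.47 -4.07
vertex 0.635 -2.632 -3.599
endloop
endfacet
facet normal -0.556 0.350 0.754
outer loop
vertex 0.83 -1.807 -3.838
vertex 0.635 -2.632 -3.599
vertex 2.299 -2.25 -2.55
endloop
endfacet
facet normal -0.521 -0.122 -0.845
outer loop
vertex 0.635 -2.632 -3.599
vertex 1.361 -2.47 -4.07
vertex 1.166 -3.294 -3.831
endloop
endfacet
facet normal -0.352 -0.548 0.758
outer loop
vertex 0.635 -2.632 -3.599
vertex 1.166 -3.294 -3.831
vertex 2.299 -2.25 -2.55
endloop
endfacet
facet normal -0.521 -0.122 -0.845
outer loop
vertex 1.166 -3.294 -3.831
vertex 1.361 -2.47 -4.07
vertex 1.892 -3.132 -4.302
endloop
endfacet
facet normal 0.406 -0.851 0.334
outer loop
vertex 1.166 -3.294 -3.831
vertex 1.892 -3.132 -4.302
vertex 2.299 -2.25 -2.55
endloop
endfacet
facet normal -0.124 -0.110 -0.986
outer loop
vertex -2.836 -1.348 -2.064
vertex -3.412 -1.442 -1.981
vertex -3.133 -0.931 -2.073
endloop
endfacet
facet normal 0.793 0.570 0.215
outer loop
vertex -2.836 -1.348 -2.064
vertex -3.133 -0.931 -2.073
vertex -3.248 -1.298 -0.679
endloop
endfacet
facet normal -0.125 -0.109 -0.986
outer loop
vertex -3.133 -0.931 -2.073
vertex -3.412 -1.442 -1.981
vertex -3.641 -0.899 -2.012
endloop
endfacet
facet normal 0.092 0.961 0.261
outer loop
vertex -3.133 -0.931 -2.073
vertex -3.641 -0.899 -2.012
vertex -3.248 -1.298 -0.679
endloop
endfacet
facet normal -0.125 -0.109 -0.986
outer loop
vertex -3.641 -0.899 -2.012
vertex -3.412 -1.442 -1.981
vertex -3.976 -1.277 -1.928
endloop
endfacet
facet normal -0.646 0.658 0.387
outer loop
vertex -3.641 -0.899 -2.012
vertex -3.976 -1.277 -1.928
vertex -3.248 -1.298 -0.679
endloop
endfacet
facet normal -0.125 -0.111 -0.986
outer loop
vertex -3.976 -1.277 -1.928
vertex -3.412 -1.442 -1.981
vertex -3.887 -1.779 -1.883
endloop
endfacet
facet normal -0.860 -0.108 0.499
outer loop
vertex -3.976 -1.277 -1.928
vertex -3.887 -1.779 -1.883
vertex -3.248 -1.298 -0.679
endloop
endfacet
facet normal -0.125 -0.110 -0.986
outer loop
vertex -3.887 -1.779 -1.883
vertex -3.412 -1.442 -1.981
vertex -3.441 -2.028 -1.912
endloop
endfacet
facet normal -0.393 -0.763 0.513
outer loop
vertex -3.887 -1.779 -1.883
vertex -3.441 -2.028 -1.912
vertex -3.248 -1.298 -0.679
endloop
endfacet
facet normal -0.126 -0.110 -0.986
outer loop
vertex -3.441 -2.028 -1.912
vertex -3.412 -1.442 -1.981
vertex -2.973 -1.836 -1.993
endloop
endfacet
facet normal 0.406 -0.813 0.418
outer loop
vertex -3.441 -2.028 -1.912
vertex -2.973 -1.836 -1.993
vertex -3.248 -1.298 -0.679
endloop
endfacet
facet normal -0.124 -0.109 -0.986
outer loop
vertex -2.973 -1.836 -1.993
vertex -3.412 -1.442 -1.981
vertex -2.836 -1.348 -2.064
endloop
endfacet
facet normal 0.933 -0.220 0.285
outer loop
vertex -2.973 -1.836 -1.993
vertex -2.836 -1.348 -2.064
vertex -3.248 -1.298 -0.679
endloop
endfacet

endsolid


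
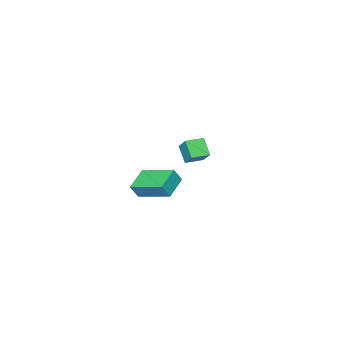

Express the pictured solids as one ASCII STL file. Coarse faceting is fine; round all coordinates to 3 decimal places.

solid 
facet normal -0.952 0.305 -0.027
outer loop
vertex -3.6 -3.538 -2.219
vertex -3.379 -2.776 -1.415
vertex -3.32 -2.737 -3.054
endloop
endfacet
facet normal -0.196 -0.674 -0.712
outer loop
vertex -2.301 -3.064 -3.025
vertex -3.6 -3.538 -2.219
vertex -3.32 -2.737 -3.054
endloop
endfacet
facet normal -0.952 0.305 -0.027
outer loop
vertex -3.32 -2.737 -3.054
vertex -3.379 -2.776 -1.415
vertex -3.099 -1.976 -2.249
endloop
endfacet
facet normal 0.236 0.673 -0.701
outer loop
vertex -3.099 -1.976 -2.249
vertex -2.301 -3.064 -3.025
vertex -3.32 -2.737 -3.054
endloop
endfacet
facet normal -0.236 -0.672 0.702
outer loop
vertex -3.6 -3.538 -2.219
vertex -2.36 -3.103 -1.386
vertex -3.379 -2.776 -1.415
endloop
endfacet
facet normal -0.196 -0.674 -0.712
outer loop
vertex -2.581 -3.864 -2.191
vertex -3.6 -3.538 -2.219
vertex -2.301 -3.064 -3.025
endloop
endfacet
facet normal -0.235 -0.673 0.701
outer loop
vertex -2.581 -3.864 -2.191
vertex -2.36 -3.103 -1.386
vertex -3.6 -3.538 -2.219
endloop
endfacet
facet normal 0.196 0.674 0.712
outer loop
vertex -3.379 -2.776 -1.415
vertex -2.36 -3.103 -1.386
vertex -3.099 -1.976 -2.249
endloop
endfacet
facet normal 0.234 0.673 -0.702
outer loop
vertex -2.08 -2.302 -2.221
vertex -2.301 -3.064 -3.025
vertex -3.099 -1.976 -2.249
endloop
endfacet
facet normal 0.196 0.674 0.712
outer loop
vertex -3.099 -1.976 -2.249
vertex -2.36 -3.103 -1.386
vertex -2.08 -2.302 -2.221
endloop
endfacet
facet normal 0.952 -0.305 0.027
outer loop
vertex -2.08 -2.302 -2.221
vertex -2.581 -3.864 -2.191
vertex -2.301 -3.064 -3.025
endloop
endfacet
facet normal 0.952 -0.305 0.027
outer loop
vertex -2.36 -3.103 -1.386
vertex -2.581 -3.864 -2.191
vertex -2.08 -2.302 -2.221
endloop
endfacet
facet normal -0.866 -0.347 0.359
outer loop
vertex 3.694 0.406 0.324
vertex 3.24 2.219 0.978
vertex 3.317 0.579 -0.418
endloop
endfacet
facet normal 0.230 -0.916 -0.330
outer loop
vertex 4.52 1.061 -0.918
vertex 3.694 0.406 0.324
vertex 3.317 0.579 -0.418
endloop
endfacet
facet normal -0.866 -0.347 0.360
outer loop
vertex 3.317 0.579 -0.418
vertex 3.24 2.219 0.978
vertex 2.862 2.392 0.236
endloop
endfacet
facet normal -0.444 0.203 -0.873
outer loop
vertex 2.862 2.392 0.236
vertex 4.52 1.061 -0.918
vertex 3.317 0.579 -0.418
endloop
endfacet
facet normal 0.444 -0.204 0.873
outer loop
vertex 3.694 0.406 0.324
vertex 4.443 2.701 0.478
vertex 3.24 2.219 0.978
endloop
endfacet
facet normal 0.229 -0.916 -0.330
outer loop
vertex 4.898 0.888 -0.176
vertex 3.694 0.406 0.324
vertex 4.52 1.061 -0.918
endloop
endfacet
facet normal 0.444 -0.203 0.873
outer loop
vertex 4.898 0.888 -0.176
vertex 4.443 2.701 0.478
vertex 3.694 0.406 0.324
endloop
endfacet
facet normal -0.230 0.916 0.330
outer loop
vertex 3.24 2.219 0.978
vertex 4.443 2.701 0.478
vertex 2.862 2.392 0.236
endloop
endfacet
facet normal -0.444 0.204 -0.873
outer loop
vertex 4.066 2.874 -0.264
vertex 4.52 1.061 -0.918
vertex 2.862 2.392 0.236
endloop
endfacet
facet normal -0.229 0.916 0.330
outer loop
vertex 2.862 2.392 0.236
vertex 4.443 2.701 0.478
vertex 4.066 2.874 -0.264
endloop
endfacet
facet normal 0.866 0.347 -0.360
outer loop
vertex 4.066 2.874 -0.264
vertex 4.898 0.888 -0.176
vertex 4.52 1.061 -0.918
endloop
endfacet
facet normal 0.866 0.347 -0.359
outer loop
vertex 4.443 2.701 0.478
vertex 4.898 0.888 -0.176
vertex 4.066 2.874 -0.264
endloop
endfacet

endsolid
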